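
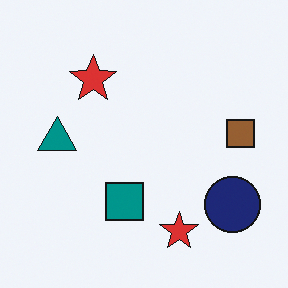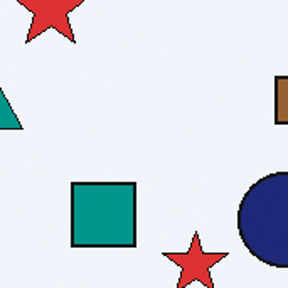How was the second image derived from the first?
Cropped to a noticeably smaller region and rescaled.

The visible shapes are larger and the field of view is narrower; shapes near the original edges may be partly or wholly outside the frame — a crop-and-rescale.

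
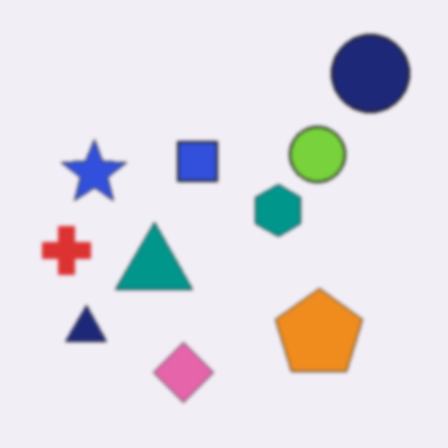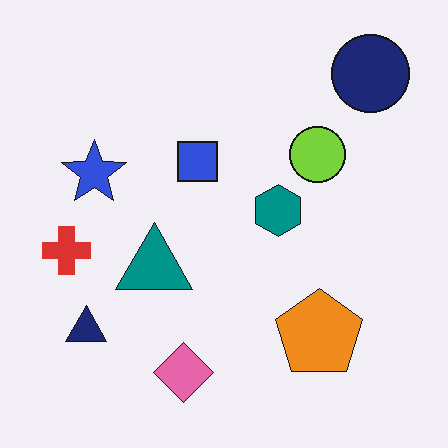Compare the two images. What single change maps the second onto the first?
The image was slightly softened.

Shape edges and outlines are uniformly softened across the whole image.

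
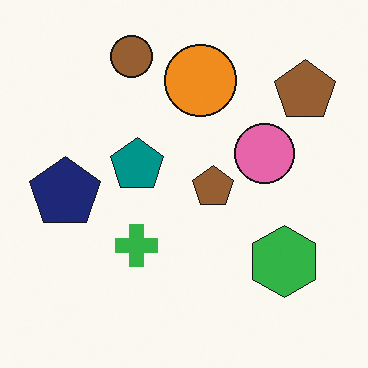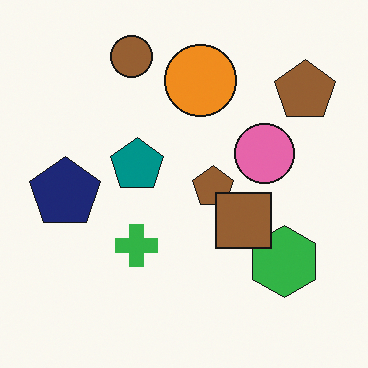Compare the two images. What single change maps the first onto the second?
The transformation is: overlaid with an additional brown square.

A brown square appears in the second image that is absent from the first.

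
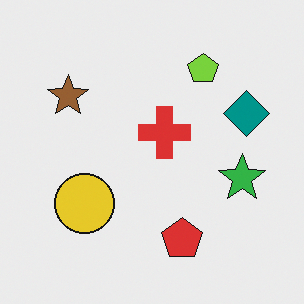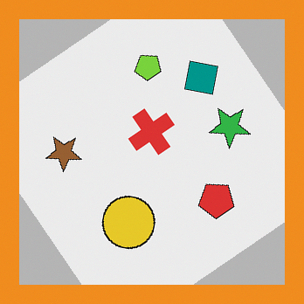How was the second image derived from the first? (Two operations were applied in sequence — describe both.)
The second image is the first rotated counter-clockwise by a large amount — several tens of degrees, then framed with a orange border.

Every shape is tilted by the same angle and the image corners show triangular fill wedges — a whole-image rotation by a non-right angle. A solid orange frame runs around the edge of the second image, with the content slightly shrunk inside it.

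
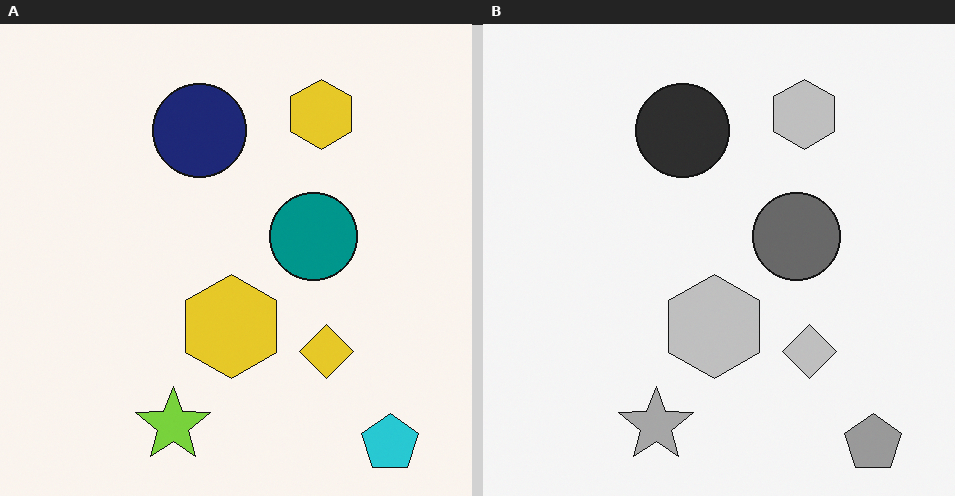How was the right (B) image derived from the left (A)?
The right (B) image is the left (A) converted to grayscale.

All color is removed — every shape is now a shade of grey.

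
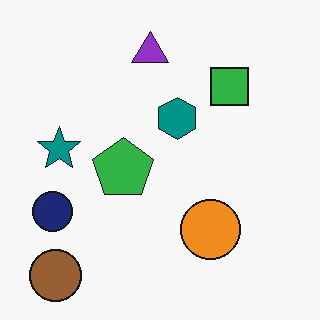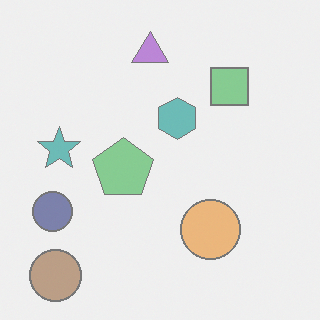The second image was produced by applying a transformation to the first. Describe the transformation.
The image was given much lower contrast.

Tones are pushed toward mid-grey across the whole image — a global contrast change.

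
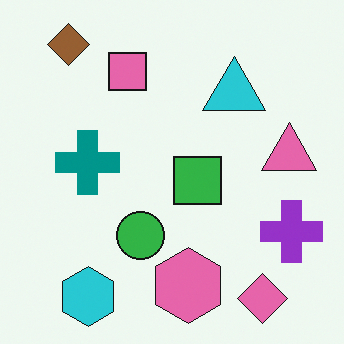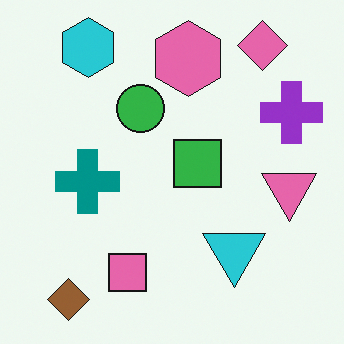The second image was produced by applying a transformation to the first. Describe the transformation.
It was flipped vertically (top ↔ bottom).

The brown diamond is in the top-left of the first image and the bottom-left of the second — shapes on opposite sides of the horizontal midline have swapped in a mirror flip.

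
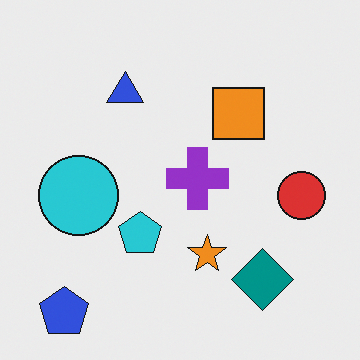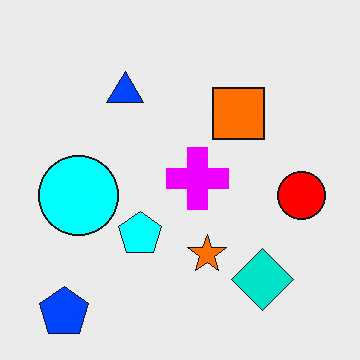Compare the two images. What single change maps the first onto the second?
This is the original image made much more vivid (saturation change).

All colors are more vivid — a global saturation change.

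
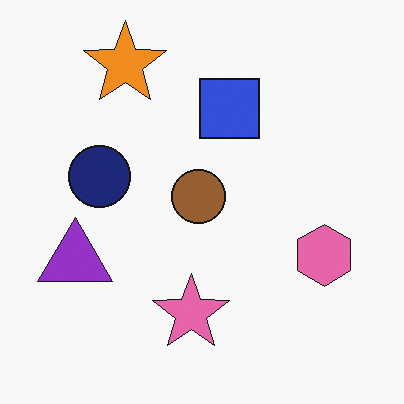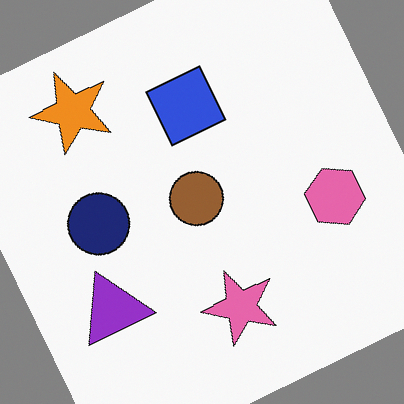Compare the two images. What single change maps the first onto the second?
The transformation is: rotated counter-clockwise by a clearly visible amount.

Every shape is tilted by the same angle and the image corners show triangular fill wedges — a whole-image rotation by a non-right angle.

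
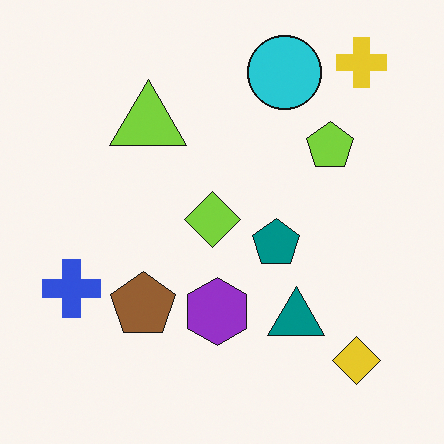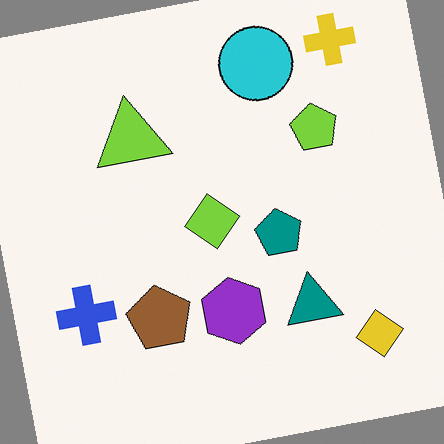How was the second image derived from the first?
The second image is the first rotated counter-clockwise by a few degrees.

Every shape is tilted by the same angle and the image corners show triangular fill wedges — a whole-image rotation by a non-right angle.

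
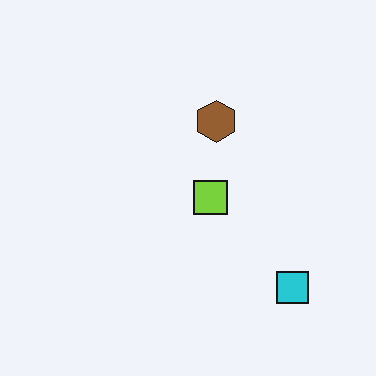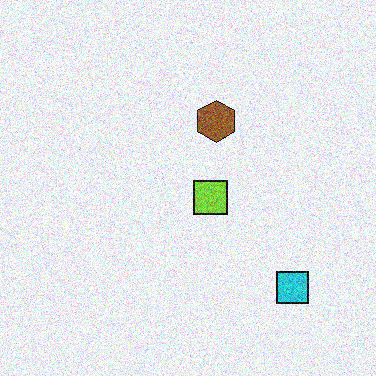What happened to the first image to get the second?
The transformation is: degraded with a thick layer of grain.

Random speckle covers the whole image, including the flat background.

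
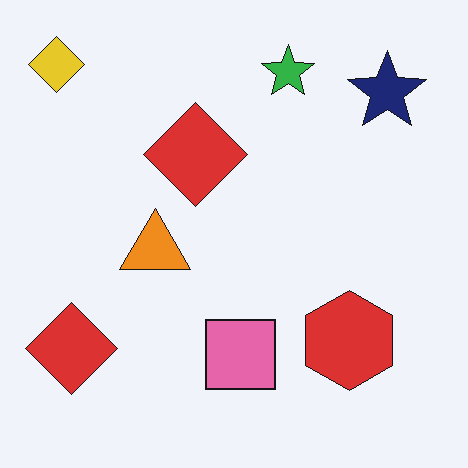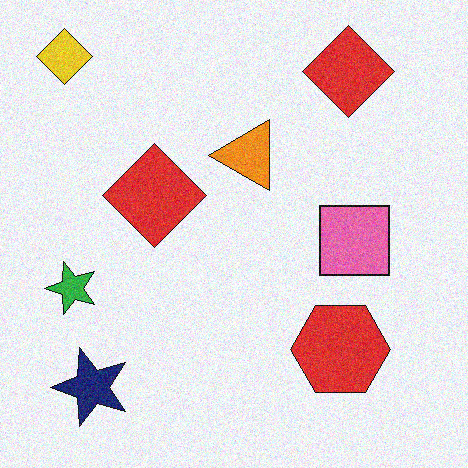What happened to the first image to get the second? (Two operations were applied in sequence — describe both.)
The transformation is: degraded with visible gaussian noise, then transposed (reflected across the top-left ↔ bottom-right diagonal).

Random speckle covers the whole image, including the flat background. Shapes have swapped their row and column positions — what was in the top-right is now in the bottom-left — a diagonal reflection.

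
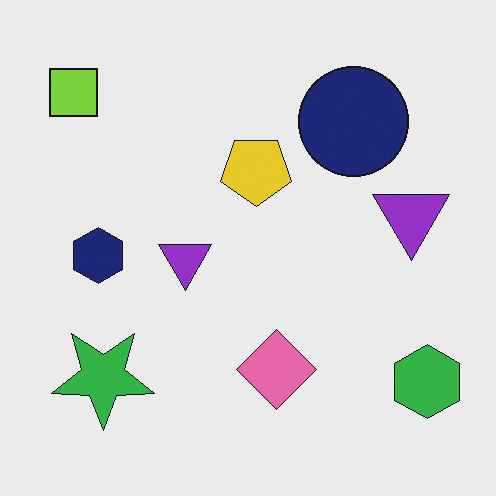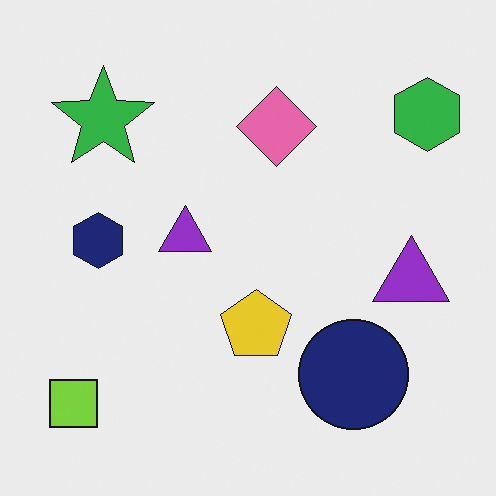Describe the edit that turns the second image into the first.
The first image is the second flipped vertically (top ↔ bottom).

The lime square is in the bottom-left of the second image and the top-left of the first — shapes on opposite sides of the horizontal midline have swapped in a mirror flip.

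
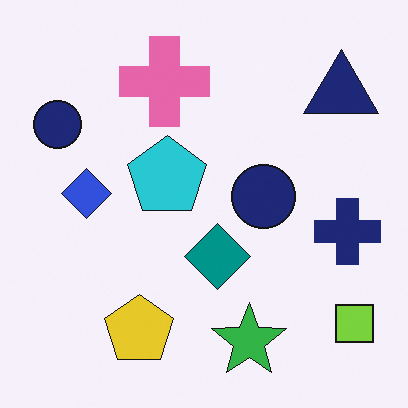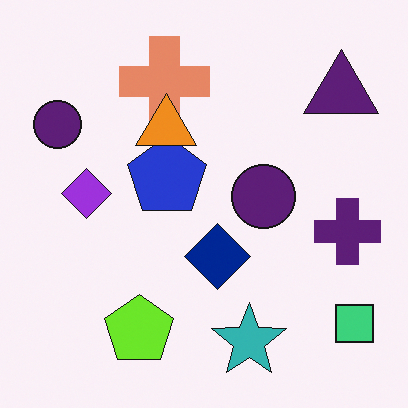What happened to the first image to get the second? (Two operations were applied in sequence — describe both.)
The second image is the first hue-shifted slightly, then overlaid with an additional orange triangle.

Every shape's color has rotated by the same amount around the hue wheel — a uniform hue shift. An orange triangle appears in the second image that is absent from the first.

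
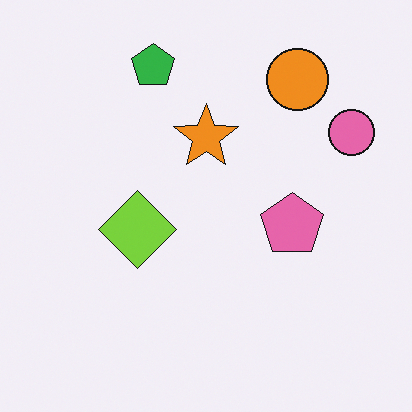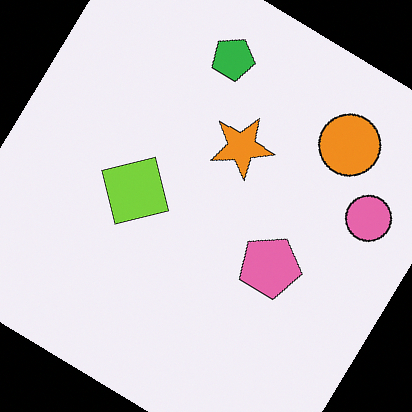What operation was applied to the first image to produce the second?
It was rotated clockwise by a large amount — several tens of degrees.

Every shape is tilted by the same angle and the image corners show triangular fill wedges — a whole-image rotation by a non-right angle.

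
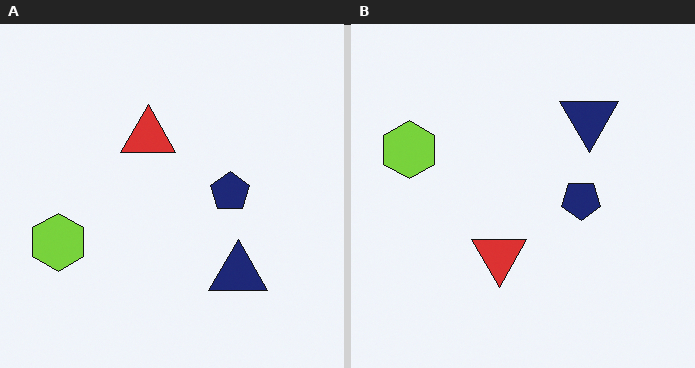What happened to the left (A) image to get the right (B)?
This is the original image flipped vertically (top ↔ bottom).

The navy triangle is in the bottom-right of the left (A) image and the top-right of the right (B) — shapes on opposite sides of the horizontal midline have swapped in a mirror flip.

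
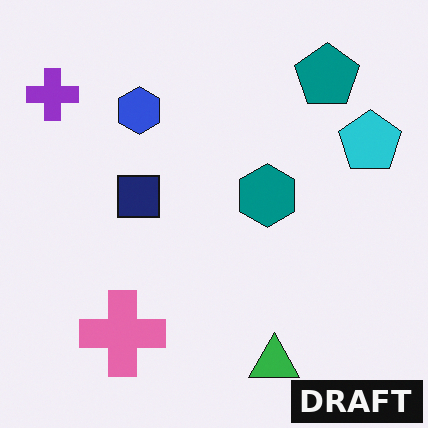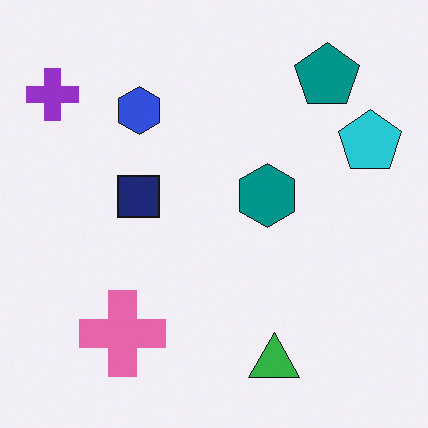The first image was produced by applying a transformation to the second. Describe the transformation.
Watermarked with the text "DRAFT" in the lower-right corner.

A dark label reading "DRAFT" appears in the lower-right corner.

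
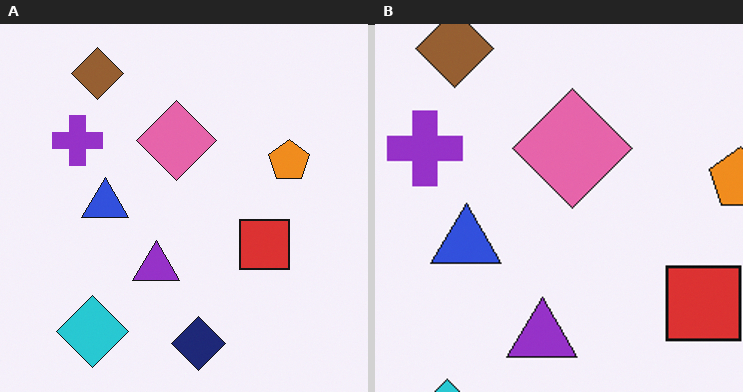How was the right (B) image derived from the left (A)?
The transformation is: cropped to a modestly smaller region and rescaled.

The visible shapes are larger and the field of view is narrower; shapes near the original edges may be partly or wholly outside the frame — a crop-and-rescale.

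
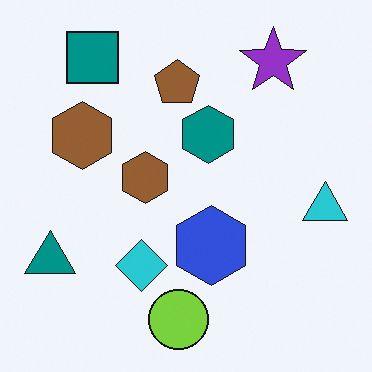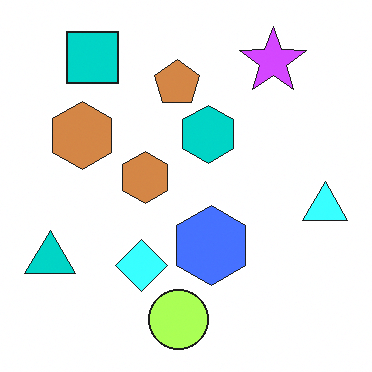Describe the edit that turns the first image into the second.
The second image is the first brightened a lot.

Every pixel — background and shapes alike — is uniformly brightened.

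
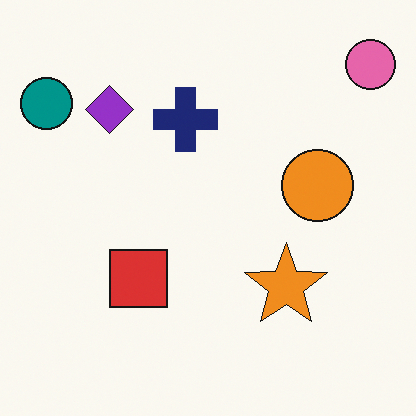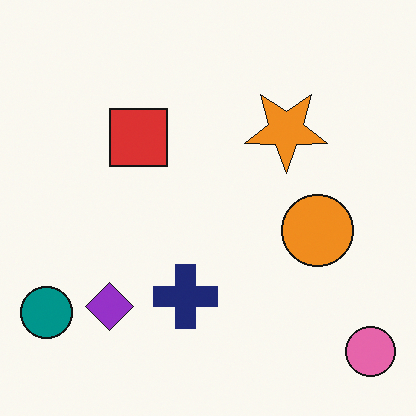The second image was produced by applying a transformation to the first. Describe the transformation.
Flipped vertically (top ↔ bottom).

The pink circle is in the top-right of the first image and the bottom-right of the second — shapes on opposite sides of the horizontal midline have swapped in a mirror flip.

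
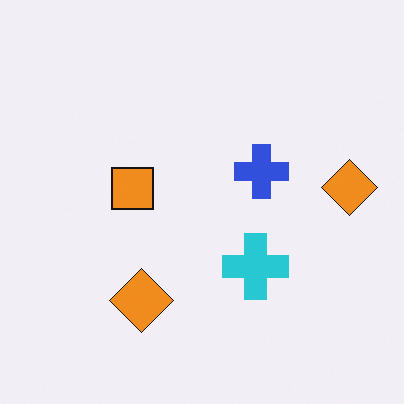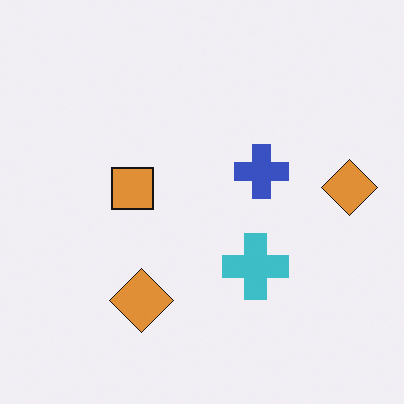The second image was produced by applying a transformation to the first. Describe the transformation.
The second image is the first slightly desaturated.

All colors are more muted and greyish — a global saturation change.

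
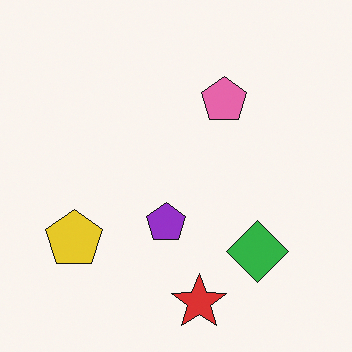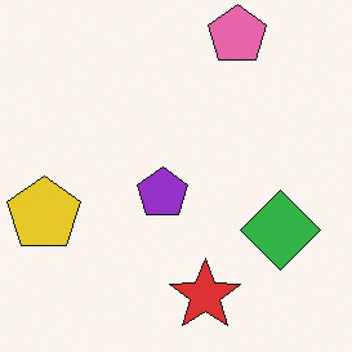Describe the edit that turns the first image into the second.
It was cropped slightly and scaled back up.

The visible shapes are larger and the field of view is narrower; shapes near the original edges may be partly or wholly outside the frame — a crop-and-rescale.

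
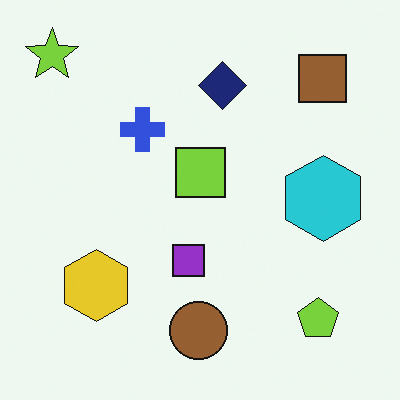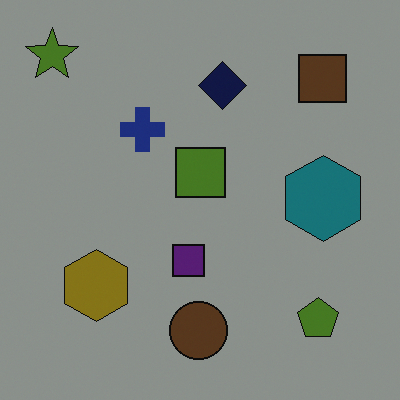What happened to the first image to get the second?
It was substantially darkened.

Every pixel — background and shapes alike — is uniformly darkened.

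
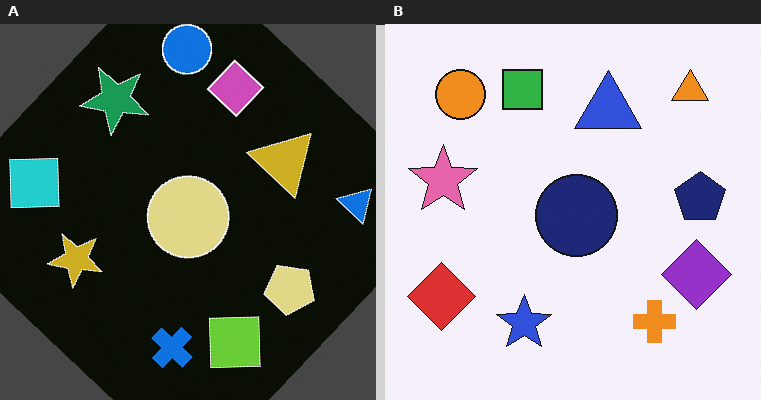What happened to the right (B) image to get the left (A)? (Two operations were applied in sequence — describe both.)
Color-inverted (negative), then rotated clockwise by a large amount — several tens of degrees.

The light background has become dark and every shape's color is its complement — a photographic negative. Every shape is tilted by the same angle and the image corners show triangular fill wedges — a whole-image rotation by a non-right angle.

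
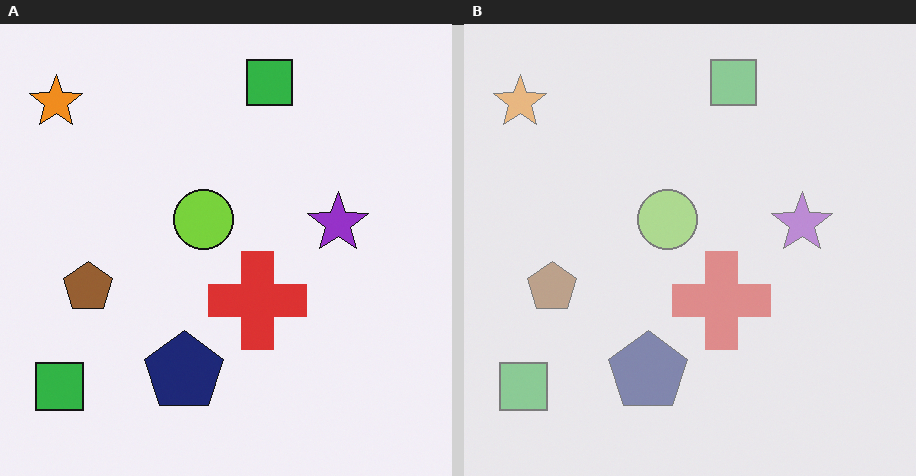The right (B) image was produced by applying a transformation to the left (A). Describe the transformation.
The right (B) image is the left (A) washed out (contrast reduced).

Tones are pushed toward mid-grey across the whole image — a global contrast change.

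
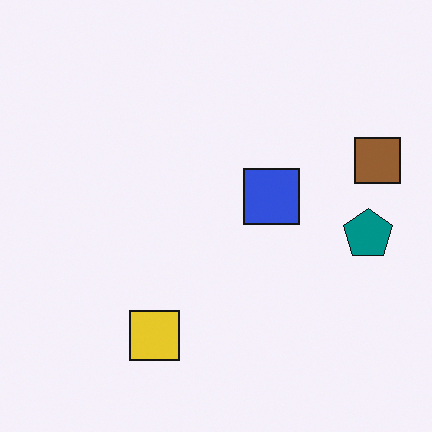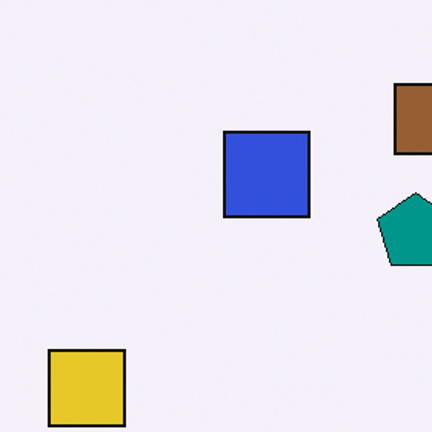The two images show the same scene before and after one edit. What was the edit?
Cropped to a modestly smaller region and rescaled.

The visible shapes are larger and the field of view is narrower; shapes near the original edges may be partly or wholly outside the frame — a crop-and-rescale.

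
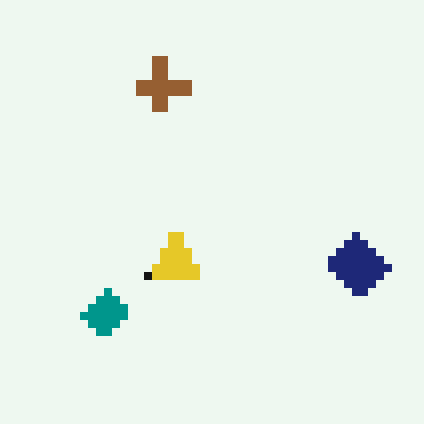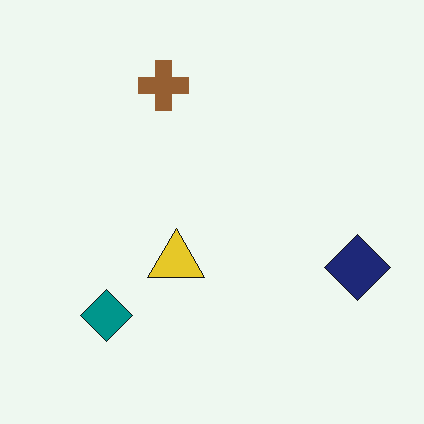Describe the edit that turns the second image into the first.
It was pixelated into visible square blocks.

Shapes are reduced to large square blocks; fine edges and outlines are lost — a downscale-then-upscale (mosaic) effect.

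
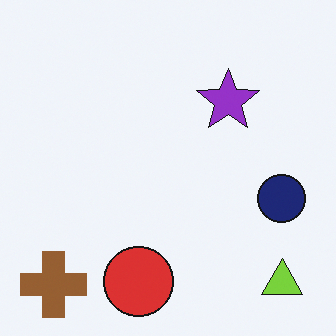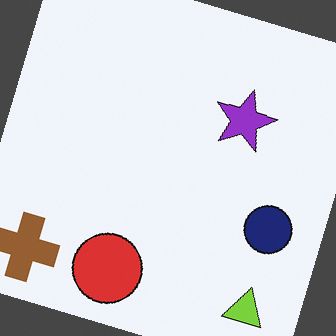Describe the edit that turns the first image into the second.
It was rotated clockwise by a clearly visible amount.

Every shape is tilted by the same angle and the image corners show triangular fill wedges — a whole-image rotation by a non-right angle.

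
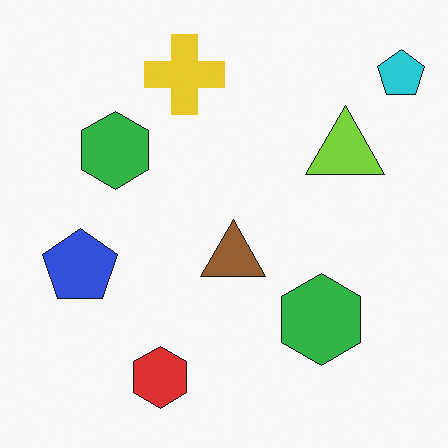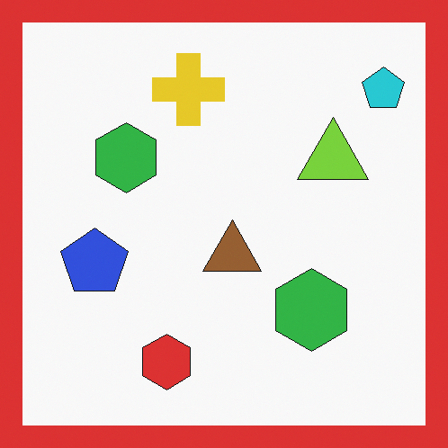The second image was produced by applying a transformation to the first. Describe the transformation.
The image was framed with a red border.

A solid red frame runs around the edge of the second image, with the content slightly shrunk inside it.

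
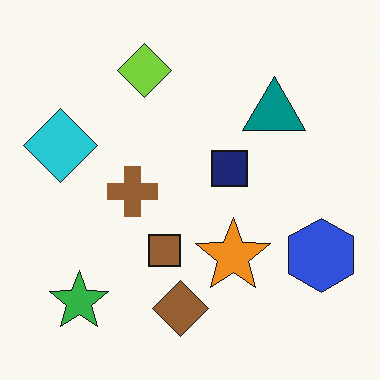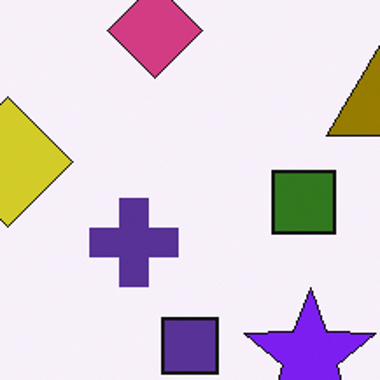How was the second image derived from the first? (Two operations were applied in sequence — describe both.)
Cropped to a noticeably smaller region and rescaled, then hue-shifted through roughly half the color wheel.

The visible shapes are larger and the field of view is narrower; shapes near the original edges may be partly or wholly outside the frame — a crop-and-rescale. Every shape's color has rotated by the same amount around the hue wheel — a uniform hue shift.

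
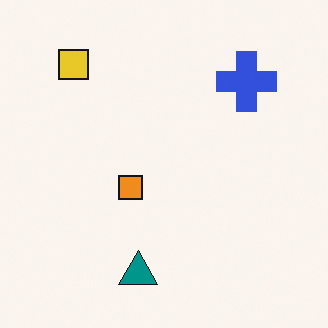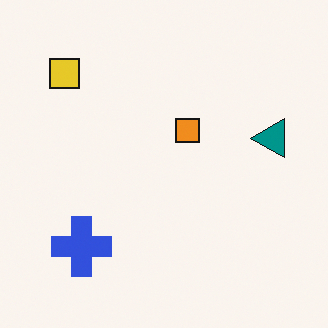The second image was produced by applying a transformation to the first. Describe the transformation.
This is the original image transposed (reflected across the top-left ↔ bottom-right diagonal).

Shapes have swapped their row and column positions — what was in the top-right is now in the bottom-left — a diagonal reflection.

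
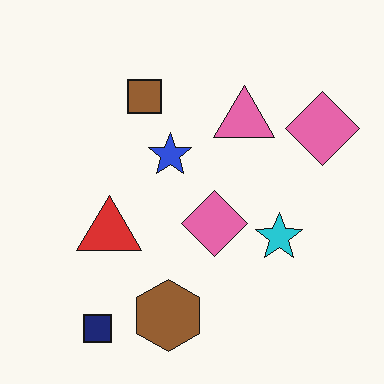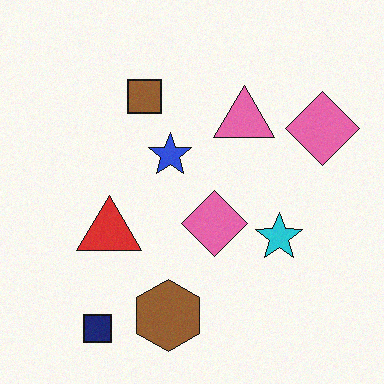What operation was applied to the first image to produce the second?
The image was degraded with subtle gaussian noise.

Random speckle covers the whole image, including the flat background.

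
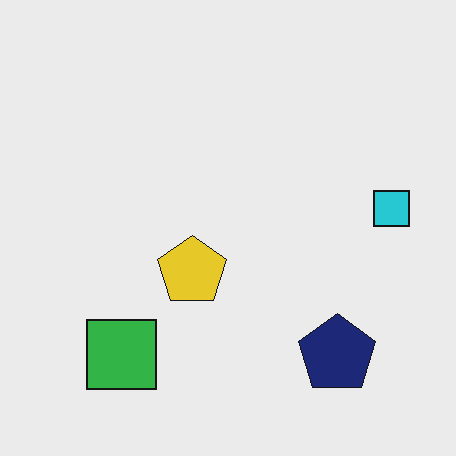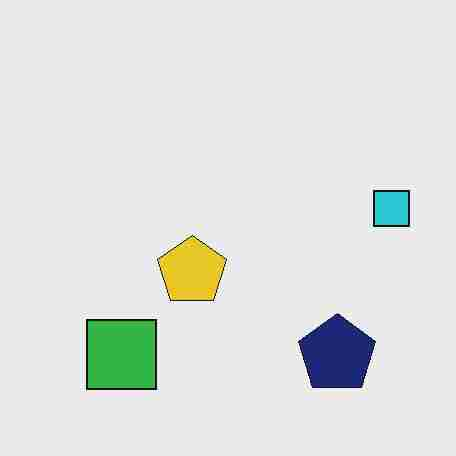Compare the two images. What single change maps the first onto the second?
The second image is the first heavily JPEG-compressed with obvious blocking artifacts.

Blocky 8×8 compression artifacts appear around shape edges and the flat background shows ringing — characteristic JPEG degradation.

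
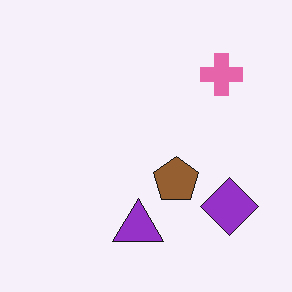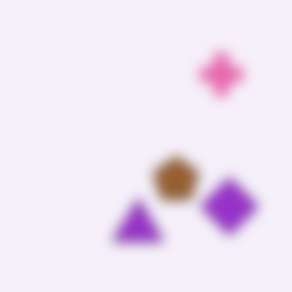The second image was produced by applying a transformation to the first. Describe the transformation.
The transformation is: heavily blurred.

Shape edges and outlines are uniformly softened across the whole image.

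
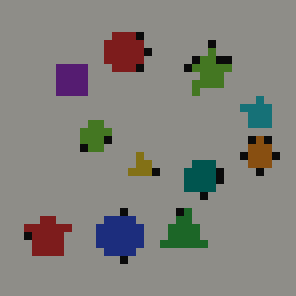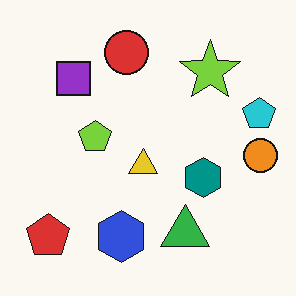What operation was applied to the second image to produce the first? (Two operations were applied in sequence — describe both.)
Pixelated into visible square blocks, then substantially darkened.

Shapes are reduced to large square blocks; fine edges and outlines are lost — a downscale-then-upscale (mosaic) effect. Every pixel — background and shapes alike — is uniformly darkened.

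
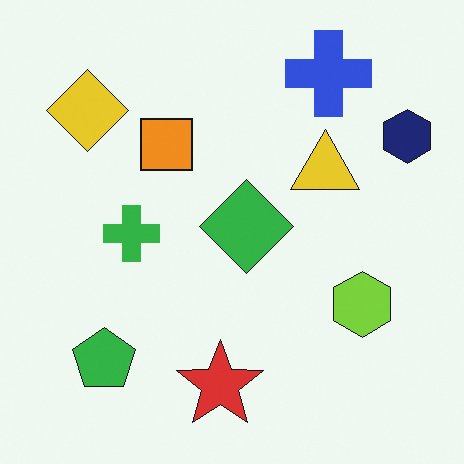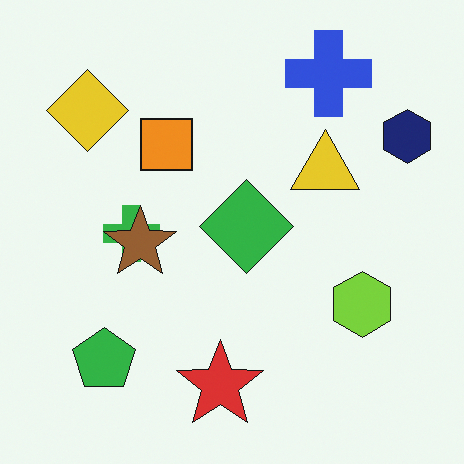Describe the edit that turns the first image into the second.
It was overlaid with an additional brown star.

A brown star appears in the second image that is absent from the first.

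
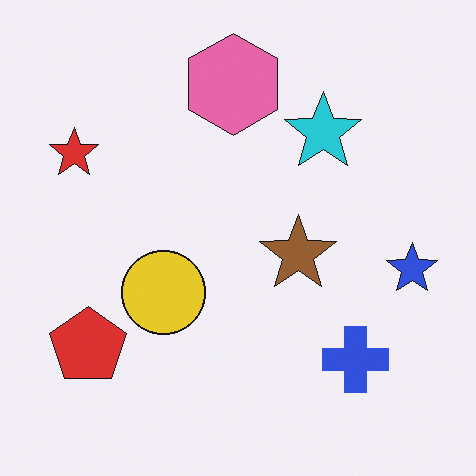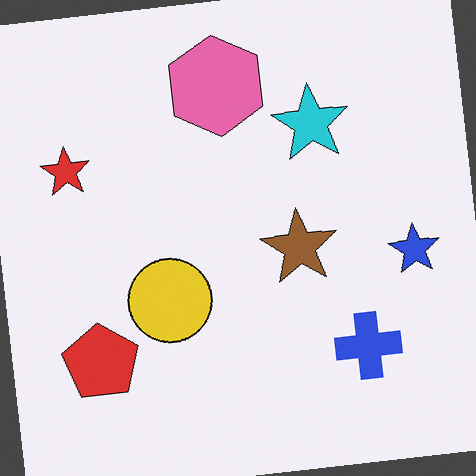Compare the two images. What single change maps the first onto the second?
The image was rotated counter-clockwise by a few degrees.

Every shape is tilted by the same angle and the image corners show triangular fill wedges — a whole-image rotation by a non-right angle.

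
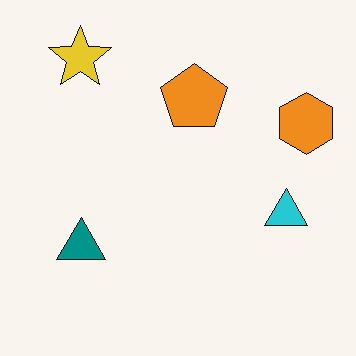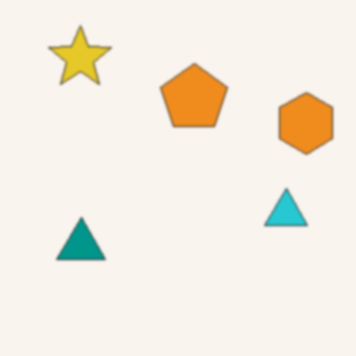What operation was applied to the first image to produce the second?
The second image is the first slightly softened.

Shape edges and outlines are uniformly softened across the whole image.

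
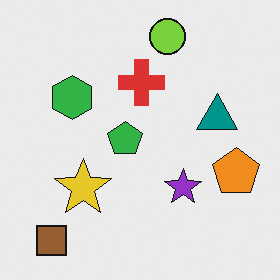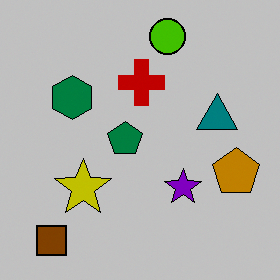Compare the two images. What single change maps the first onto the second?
The transformation is: heavily posterized to just a handful of flat colors.

Each flat color has snapped to a coarser quantized level — most visibly, the near-white background has dropped to a flat grey.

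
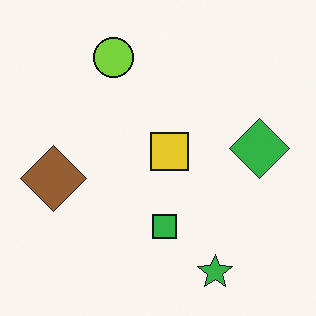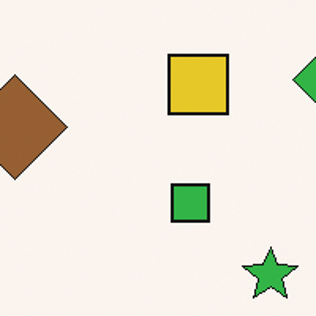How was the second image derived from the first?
The transformation is: cropped slightly and scaled back up.

The visible shapes are larger and the field of view is narrower; shapes near the original edges may be partly or wholly outside the frame — a crop-and-rescale.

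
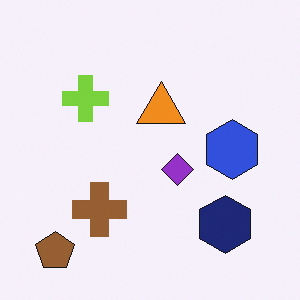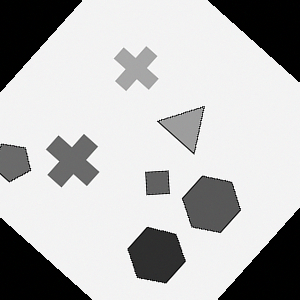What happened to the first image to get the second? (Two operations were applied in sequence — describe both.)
The image was converted to grayscale, then rotated clockwise by a large amount — several tens of degrees.

All color is removed — every shape is now a shade of grey. Every shape is tilted by the same angle and the image corners show triangular fill wedges — a whole-image rotation by a non-right angle.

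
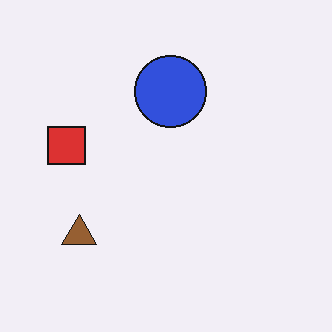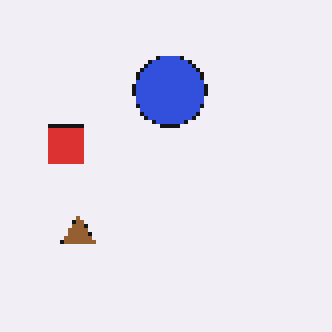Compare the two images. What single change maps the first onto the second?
The transformation is: mildly pixelated.

Shapes are reduced to large square blocks; fine edges and outlines are lost — a downscale-then-upscale (mosaic) effect.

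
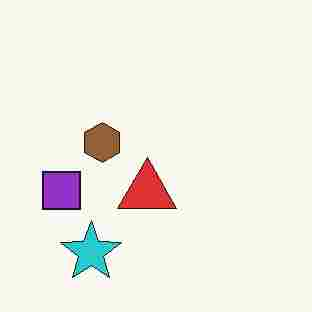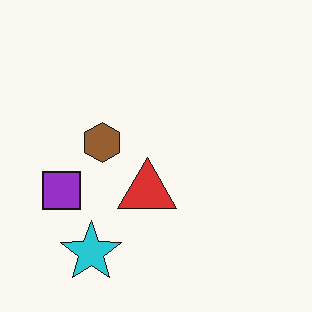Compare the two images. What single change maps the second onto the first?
It was degraded with heavy JPEG compression.

Blocky 8×8 compression artifacts appear around shape edges and the flat background shows ringing — characteristic JPEG degradation.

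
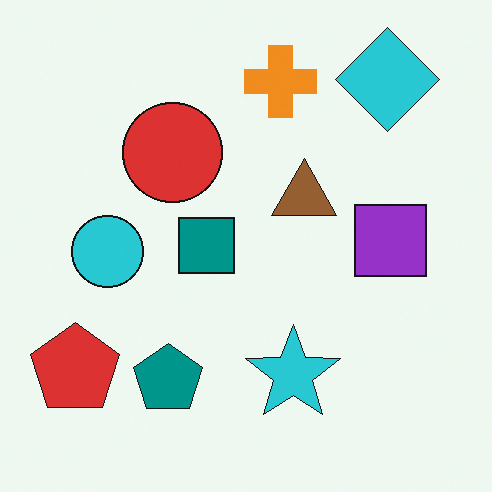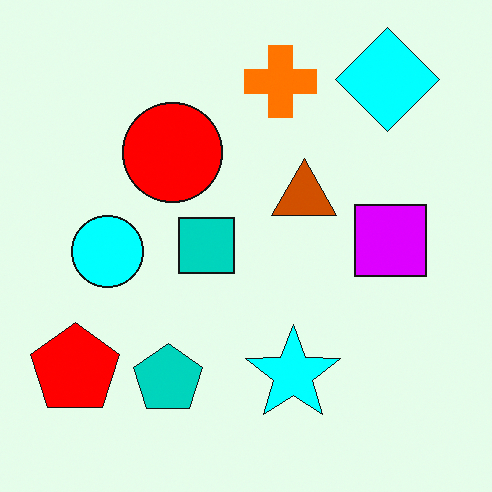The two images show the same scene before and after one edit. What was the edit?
The second image is the first heavily oversaturated.

All colors are more vivid — a global saturation change.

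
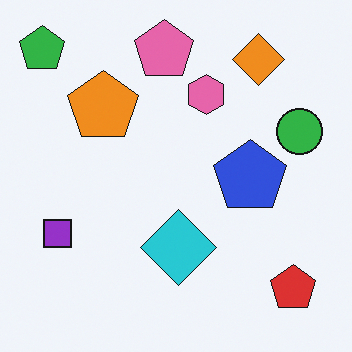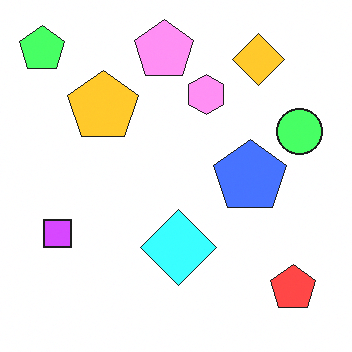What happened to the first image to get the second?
The transformation is: noticeably brightened.

Every pixel — background and shapes alike — is uniformly brightened.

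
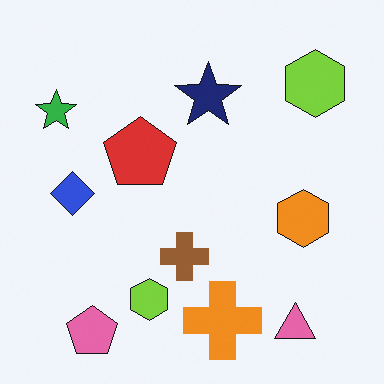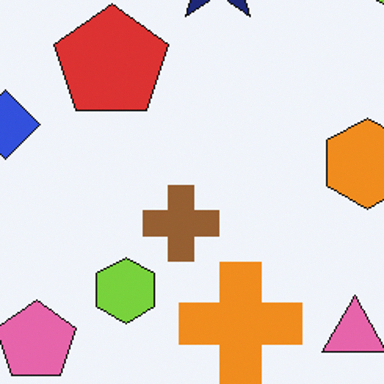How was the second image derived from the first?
The image was cropped to a modestly smaller region and rescaled.

The visible shapes are larger and the field of view is narrower; shapes near the original edges may be partly or wholly outside the frame — a crop-and-rescale.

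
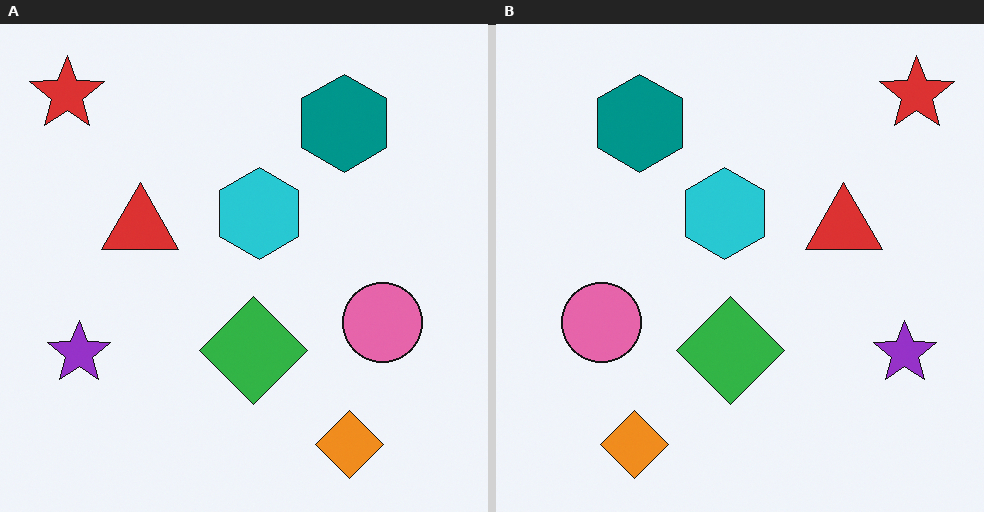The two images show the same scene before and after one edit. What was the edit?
It was flipped horizontally (left ↔ right).

The red star is in the top-left of the left (A) image and the top-right of the right (B) — shapes on opposite sides of the vertical midline have swapped in a mirror flip.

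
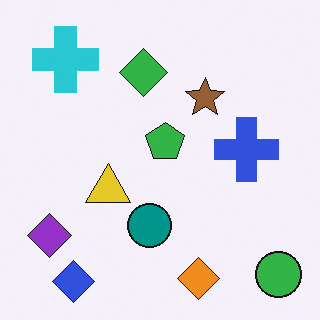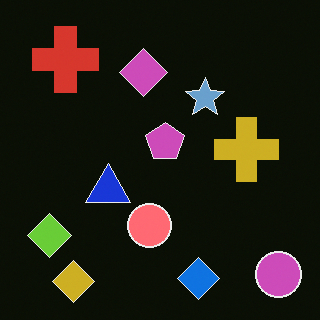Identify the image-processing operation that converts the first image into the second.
The image was color-inverted (negative).

The light background has become dark and every shape's color is its complement — a photographic negative.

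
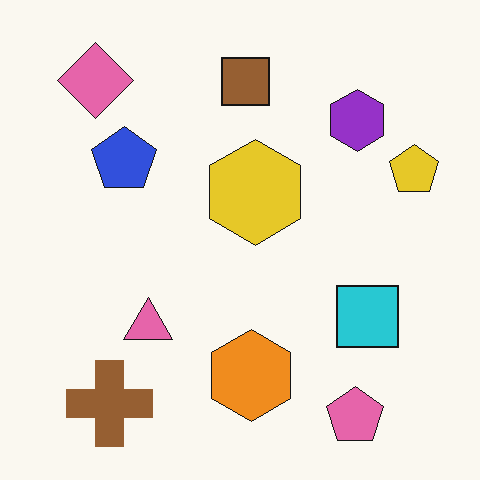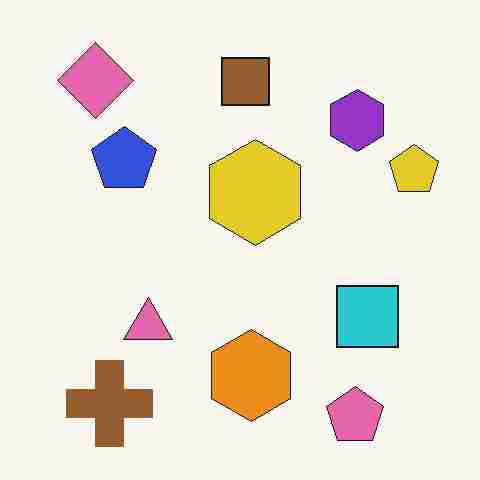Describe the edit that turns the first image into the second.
This is the original image heavily JPEG-compressed with obvious blocking artifacts.

Blocky 8×8 compression artifacts appear around shape edges and the flat background shows ringing — characteristic JPEG degradation.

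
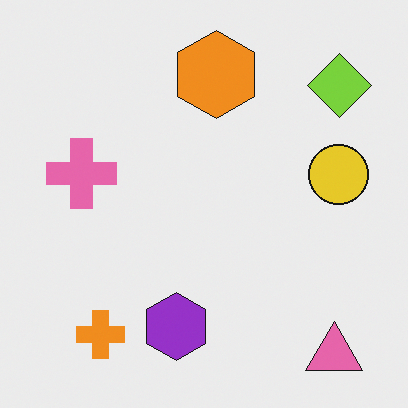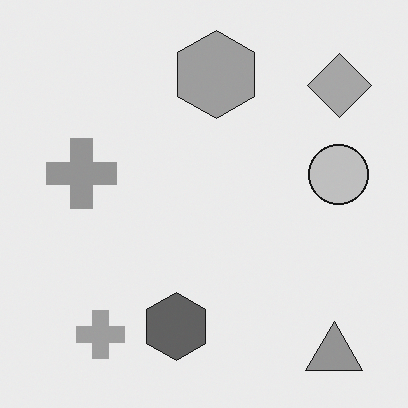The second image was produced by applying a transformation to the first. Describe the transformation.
The second image is the first converted to grayscale.

All color is removed — every shape is now a shade of grey.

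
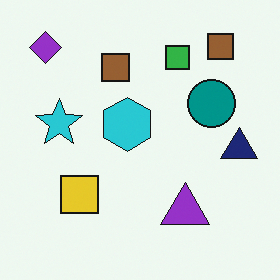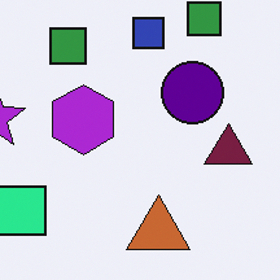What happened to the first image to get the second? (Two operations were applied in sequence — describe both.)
Cropped to a modestly smaller region and rescaled, then hue-shifted noticeably.

The visible shapes are larger and the field of view is narrower; shapes near the original edges may be partly or wholly outside the frame — a crop-and-rescale. Every shape's color has rotated by the same amount around the hue wheel — a uniform hue shift.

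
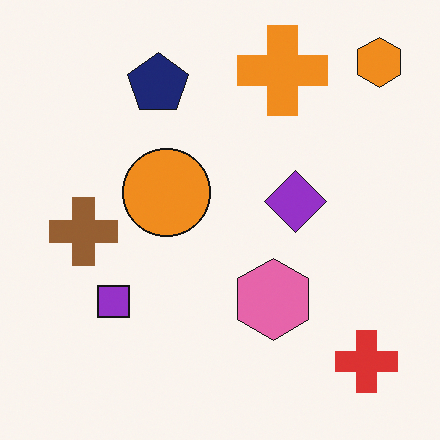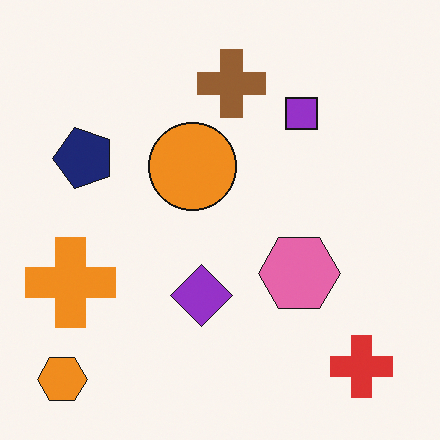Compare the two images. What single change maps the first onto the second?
The image was transposed (reflected across the top-left ↔ bottom-right diagonal).

Shapes have swapped their row and column positions — what was in the top-right is now in the bottom-left — a diagonal reflection.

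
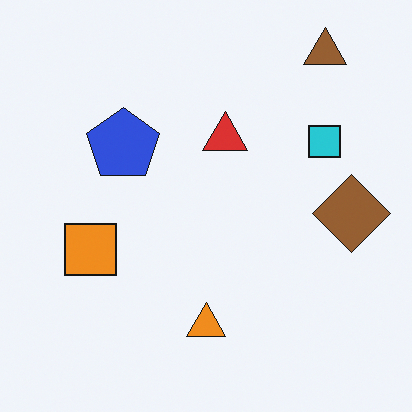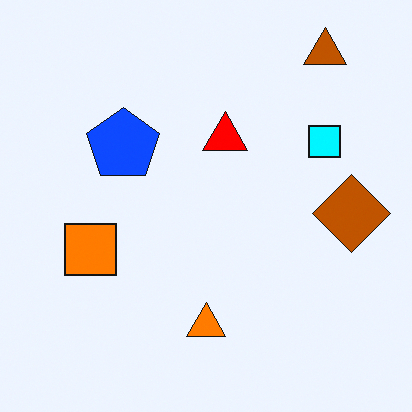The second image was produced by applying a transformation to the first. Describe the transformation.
The image was heavily oversaturated.

All colors are more vivid — a global saturation change.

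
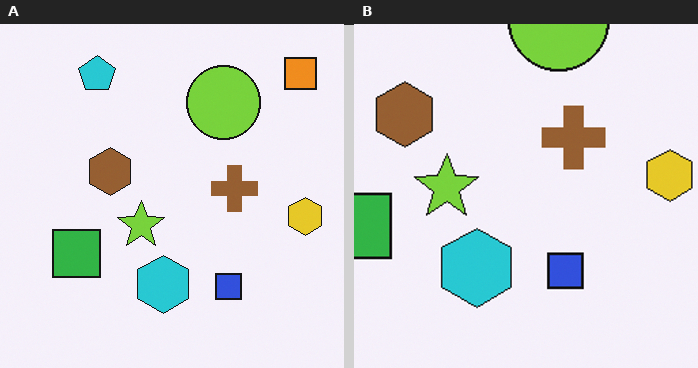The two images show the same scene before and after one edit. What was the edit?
It was cropped to a modestly smaller region and rescaled.

The visible shapes are larger and the field of view is narrower; shapes near the original edges may be partly or wholly outside the frame — a crop-and-rescale.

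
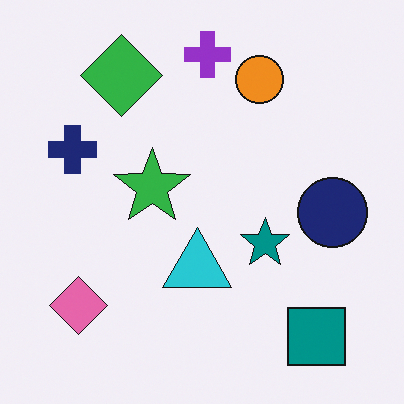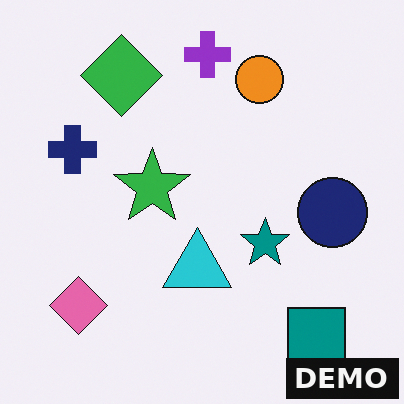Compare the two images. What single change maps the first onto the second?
Watermarked with the text "DEMO" in the lower-right corner.

A dark label reading "DEMO" appears in the lower-right corner.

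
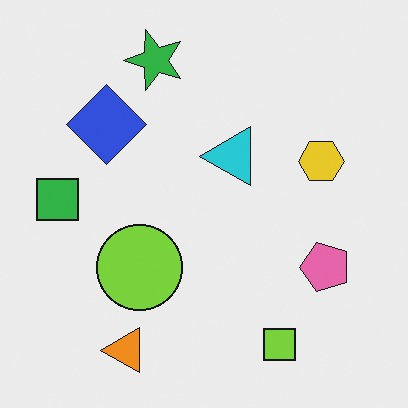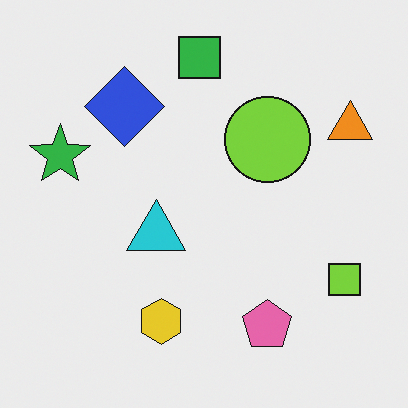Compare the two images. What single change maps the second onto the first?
Transposed (reflected across the top-left ↔ bottom-right diagonal).

Shapes have swapped their row and column positions — what was in the top-right is now in the bottom-left — a diagonal reflection.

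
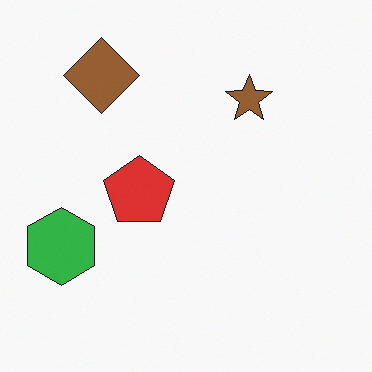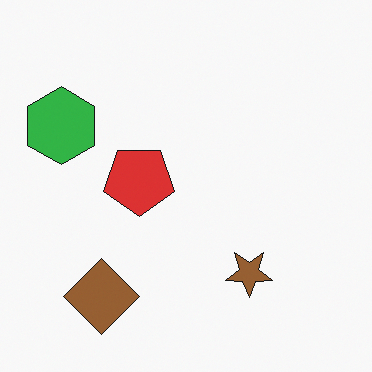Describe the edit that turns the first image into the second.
This is the original image flipped vertically (top ↔ bottom).

The brown diamond is in the top-left of the first image and the bottom-left of the second — shapes on opposite sides of the horizontal midline have swapped in a mirror flip.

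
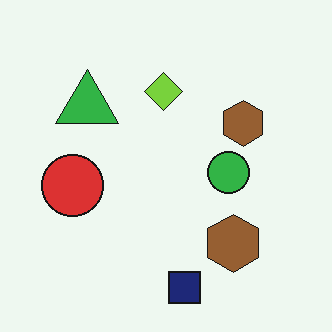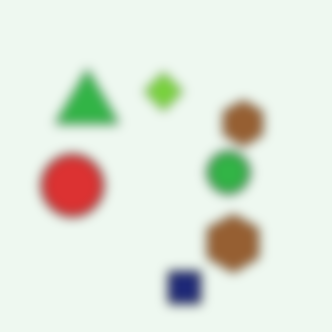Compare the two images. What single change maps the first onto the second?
This is the original image heavily blurred.

Shape edges and outlines are uniformly softened across the whole image.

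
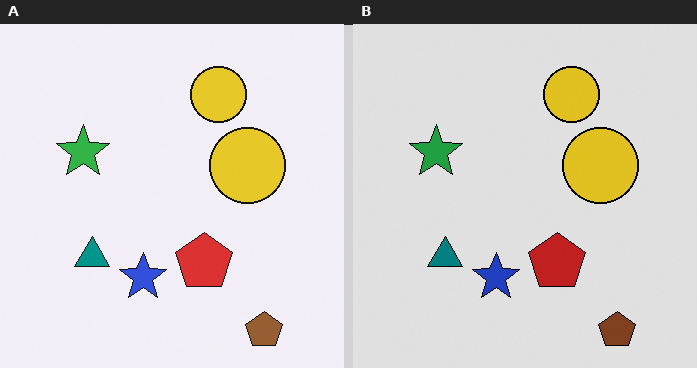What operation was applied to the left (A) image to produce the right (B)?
The right (B) image is the left (A) moderately posterized.

Each flat color has snapped to a coarser quantized level — most visibly, the near-white background has dropped to a flat grey.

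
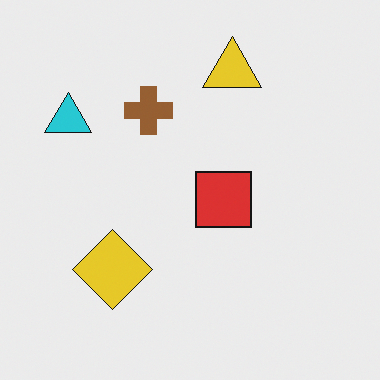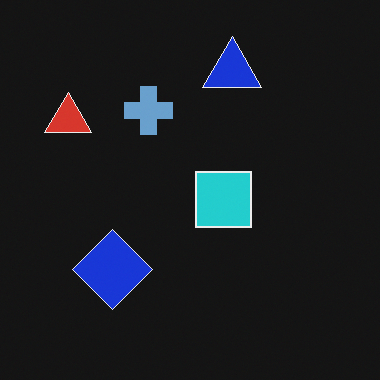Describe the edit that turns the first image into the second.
This is the original image color-inverted (negative).

The light background has become dark and every shape's color is its complement — a photographic negative.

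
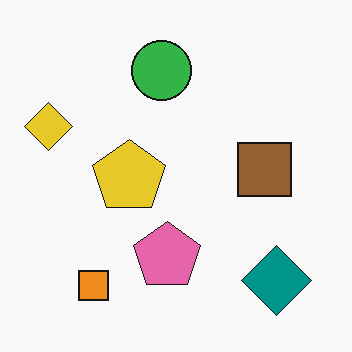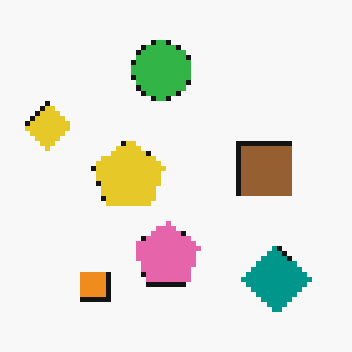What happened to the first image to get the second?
It was mildly pixelated.

Shapes are reduced to large square blocks; fine edges and outlines are lost — a downscale-then-upscale (mosaic) effect.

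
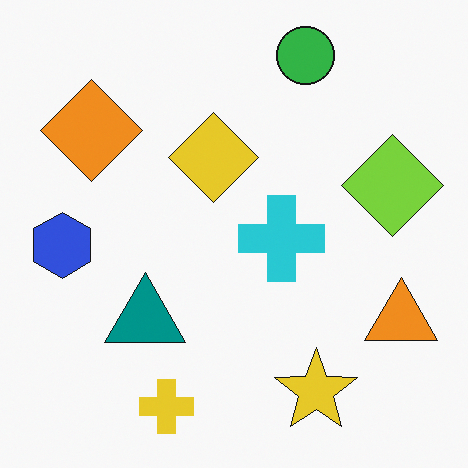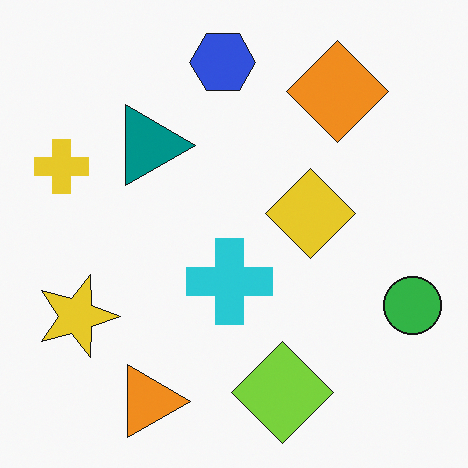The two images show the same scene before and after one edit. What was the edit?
The transformation is: rotated 90° clockwise.

The green circle sits in the top of the first image and the right of the second — consistent with a whole-image 90° clockwise rotation.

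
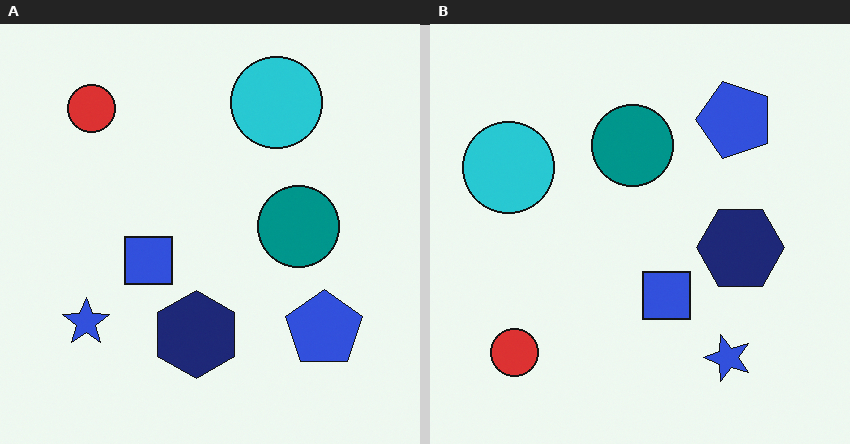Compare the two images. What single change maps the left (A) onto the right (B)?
It was rotated 90° counter-clockwise.

The red circle sits in the top-left of the left (A) image and the bottom-left of the right (B) — consistent with a whole-image 90° counter-clockwise rotation.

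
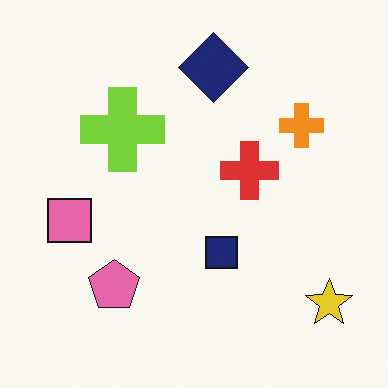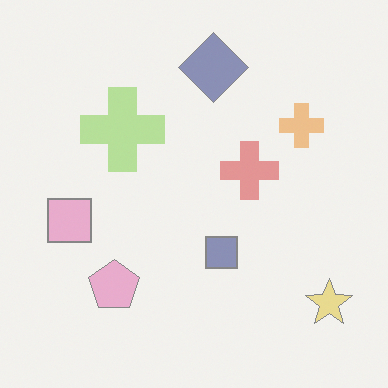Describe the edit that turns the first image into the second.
The image was washed out (contrast reduced).

Tones are pushed toward mid-grey across the whole image — a global contrast change.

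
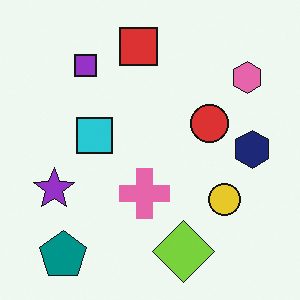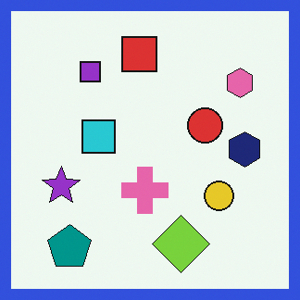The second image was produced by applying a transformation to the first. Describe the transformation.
This is the original image framed with a blue border.

A solid blue frame runs around the edge of the second image, with the content slightly shrunk inside it.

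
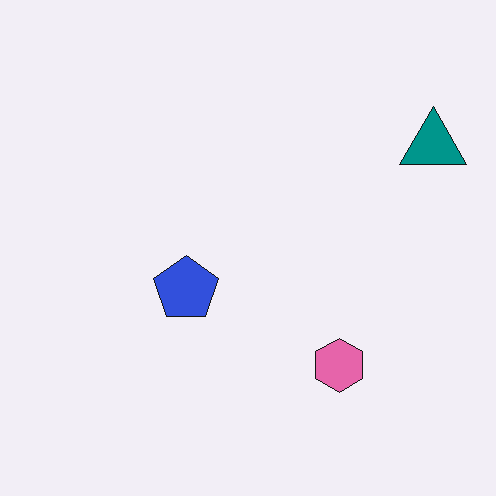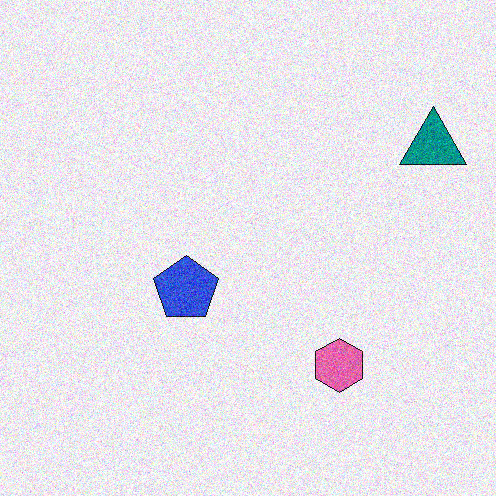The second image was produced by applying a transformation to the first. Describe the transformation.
Degraded with visible gaussian noise.

Random speckle covers the whole image, including the flat background.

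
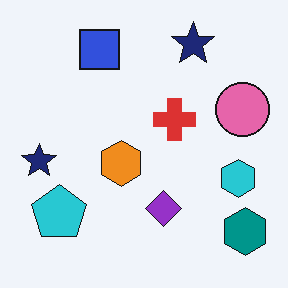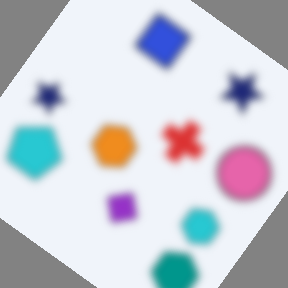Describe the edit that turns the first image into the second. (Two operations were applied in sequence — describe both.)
Moderately blurred, then rotated clockwise by a large amount — several tens of degrees.

Shape edges and outlines are uniformly softened across the whole image. Every shape is tilted by the same angle and the image corners show triangular fill wedges — a whole-image rotation by a non-right angle.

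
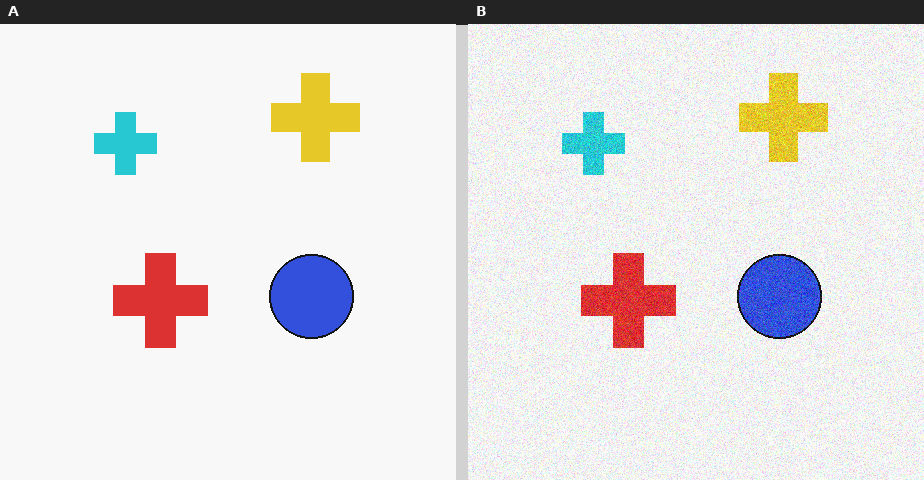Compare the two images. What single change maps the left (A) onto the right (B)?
The right (B) image is the left (A) degraded with moderate additive noise.

Random speckle covers the whole image, including the flat background.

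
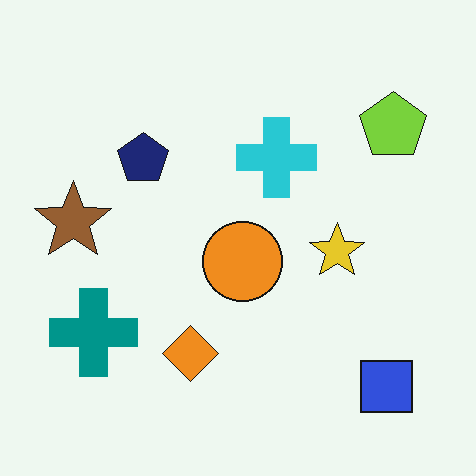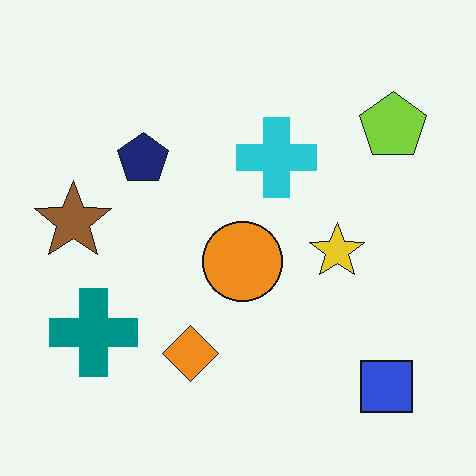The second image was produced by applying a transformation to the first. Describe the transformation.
The image was JPEG-compressed with visible artifacts.

Blocky 8×8 compression artifacts appear around shape edges and the flat background shows ringing — characteristic JPEG degradation.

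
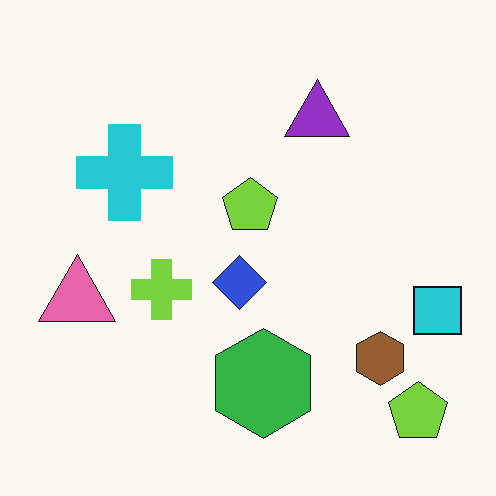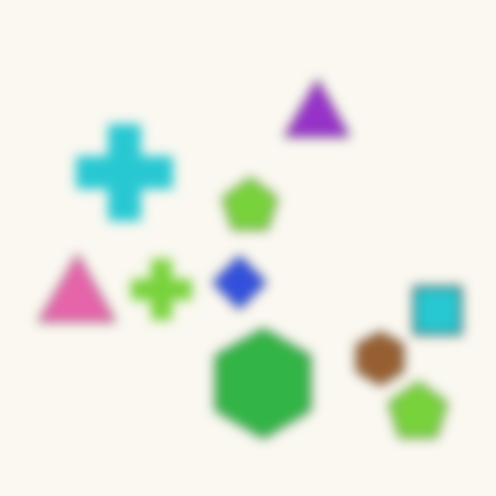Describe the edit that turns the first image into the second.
The image was strongly gaussian-blurred.

Shape edges and outlines are uniformly softened across the whole image.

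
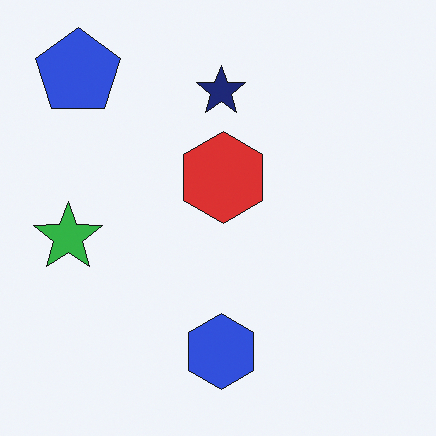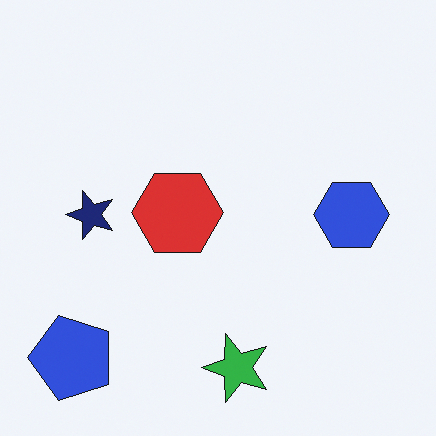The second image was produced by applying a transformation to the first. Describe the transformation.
Rotated 90° counter-clockwise.

The blue pentagon sits in the top-left of the first image and the bottom-left of the second — consistent with a whole-image 90° counter-clockwise rotation.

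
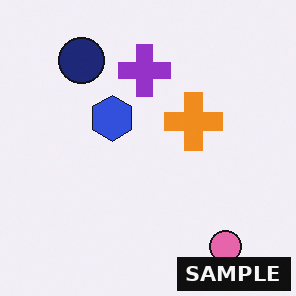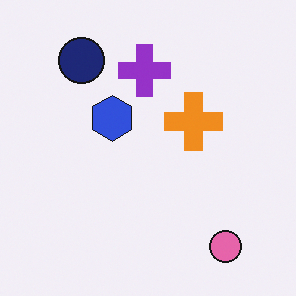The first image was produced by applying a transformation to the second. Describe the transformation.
This is the original image watermarked with the text "SAMPLE" in the lower-right corner.

A dark label reading "SAMPLE" appears in the lower-right corner.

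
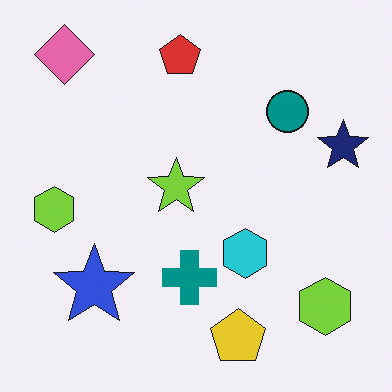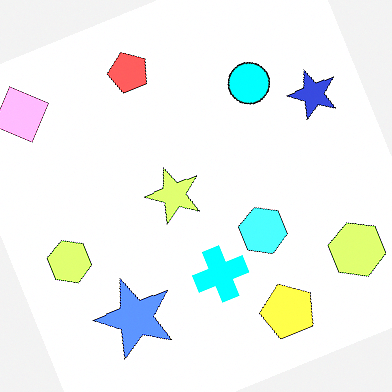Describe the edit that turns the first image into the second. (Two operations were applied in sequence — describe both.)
This is the original image rotated counter-clockwise by a moderate amount, then brightened a lot.

Every shape is tilted by the same angle and the image corners show triangular fill wedges — a whole-image rotation by a non-right angle. Every pixel — background and shapes alike — is uniformly brightened.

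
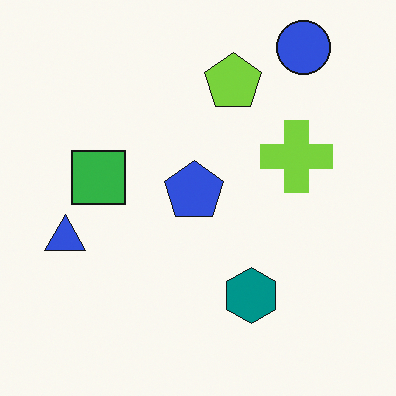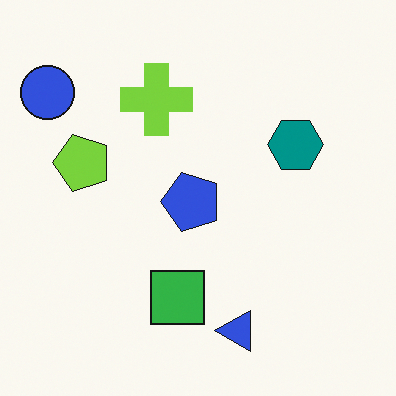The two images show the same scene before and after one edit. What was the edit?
The image was rotated 90° counter-clockwise.

The blue circle sits in the top-right of the first image and the top-left of the second — consistent with a whole-image 90° counter-clockwise rotation.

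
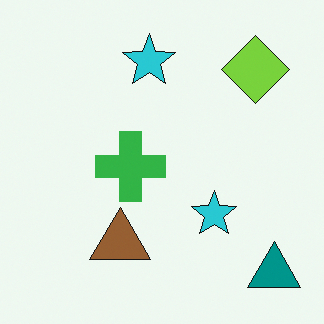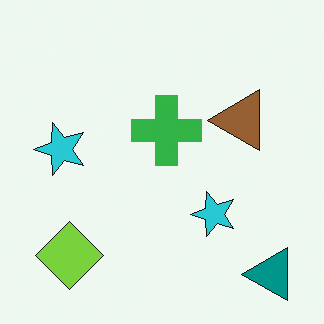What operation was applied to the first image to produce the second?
The image was transposed (reflected across the top-left ↔ bottom-right diagonal).

Shapes have swapped their row and column positions — what was in the top-right is now in the bottom-left — a diagonal reflection.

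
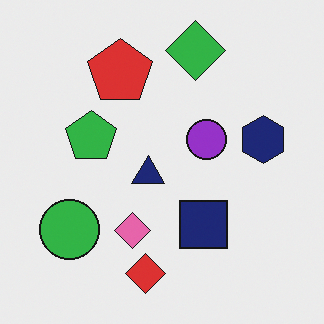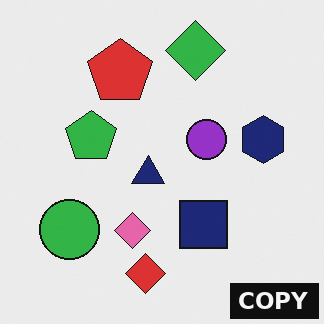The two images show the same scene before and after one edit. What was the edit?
It was watermarked with the text "COPY" in the lower-right corner.

A dark label reading "COPY" appears in the lower-right corner.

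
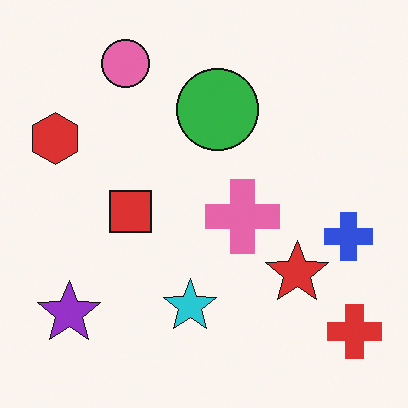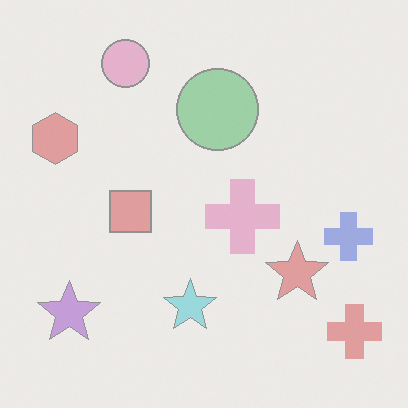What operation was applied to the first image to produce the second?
It was given much lower contrast.

Tones are pushed toward mid-grey across the whole image — a global contrast change.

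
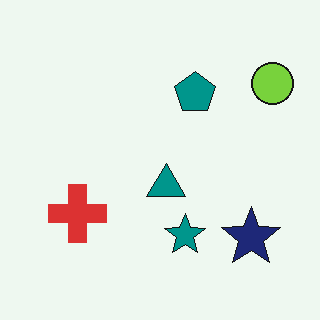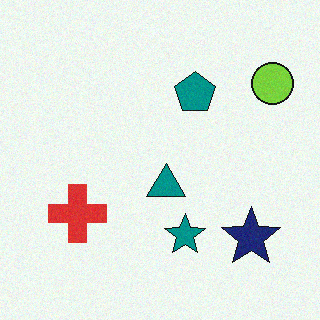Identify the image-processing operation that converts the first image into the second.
The image was degraded with light additive noise.

Random speckle covers the whole image, including the flat background.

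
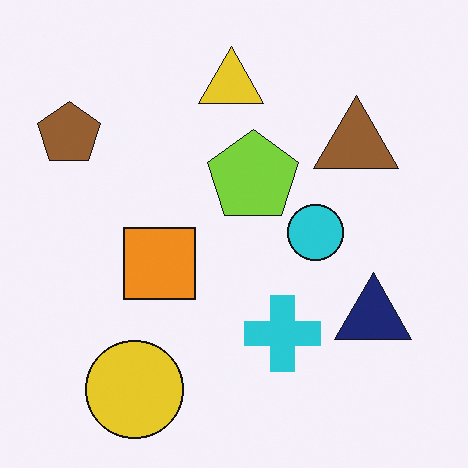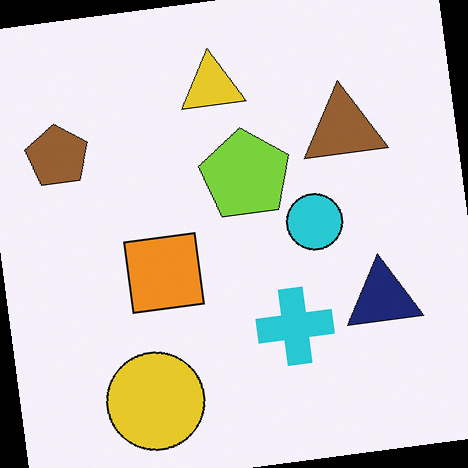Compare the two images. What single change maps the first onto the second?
The transformation is: rotated counter-clockwise by a slight angle.

Every shape is tilted by the same angle and the image corners show triangular fill wedges — a whole-image rotation by a non-right angle.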